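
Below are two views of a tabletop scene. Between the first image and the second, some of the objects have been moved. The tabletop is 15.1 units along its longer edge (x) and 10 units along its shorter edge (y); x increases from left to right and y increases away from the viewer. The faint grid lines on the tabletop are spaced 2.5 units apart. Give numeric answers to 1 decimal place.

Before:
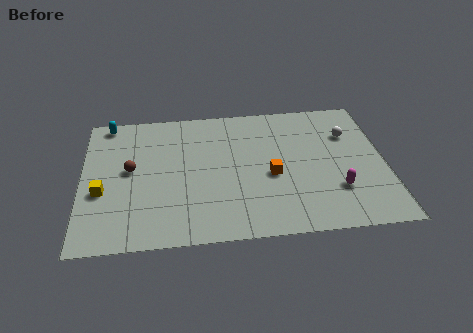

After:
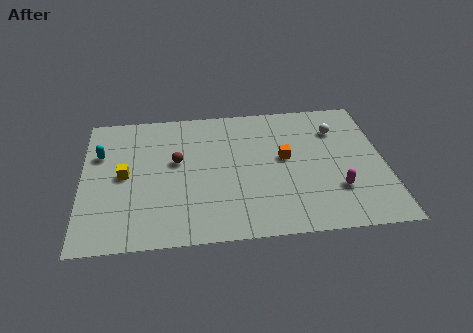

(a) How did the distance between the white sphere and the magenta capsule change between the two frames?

+0.3

Before: roughly 4.2 units apart; after: 4.5. That's 0.3 units further apart.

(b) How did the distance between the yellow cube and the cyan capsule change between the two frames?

-3.1

The distance was about 5.2 in the first image and 2.1 in the second, so they moved 3.1 units closer together.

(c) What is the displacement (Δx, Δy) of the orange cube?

(0.7, 1.2)

The orange cube started near (9.4, 4.3) and ended near (10.1, 5.5).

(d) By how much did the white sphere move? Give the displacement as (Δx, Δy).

(-0.6, 0.4)

From the two frames, the white sphere sits at roughly (13.4, 7.0) before and (12.8, 7.4) after.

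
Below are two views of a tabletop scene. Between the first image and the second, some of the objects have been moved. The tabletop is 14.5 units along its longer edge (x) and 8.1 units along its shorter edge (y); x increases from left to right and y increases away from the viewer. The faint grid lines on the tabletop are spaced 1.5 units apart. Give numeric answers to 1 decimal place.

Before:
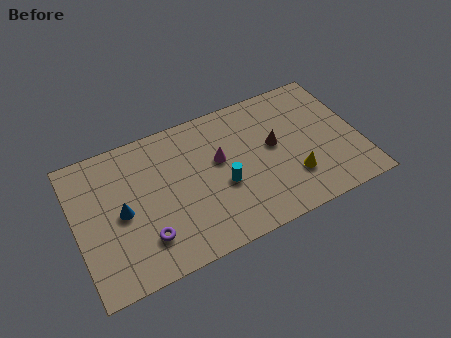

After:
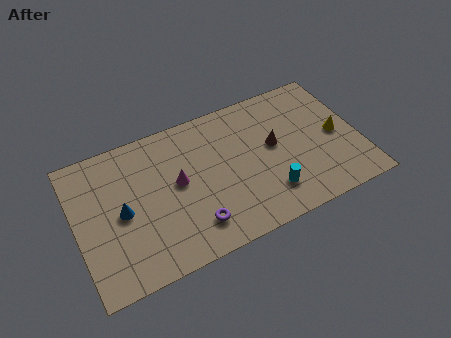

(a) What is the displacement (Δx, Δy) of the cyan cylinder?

(2.2, -1.4)

From the two frames, the cyan cylinder sits at roughly (7.4, 3.3) before and (9.6, 1.9) after.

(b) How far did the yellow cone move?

3.0

The yellow cone moved from about (10.9, 2.3) to (13.4, 3.9), a distance of √(2.5² + 1.6²) ≈ 3.0.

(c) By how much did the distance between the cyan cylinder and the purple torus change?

-0.4

They were about 4.3 units apart before and 3.9 after — 0.4 units closer together.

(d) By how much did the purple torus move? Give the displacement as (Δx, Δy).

(2.4, -0.3)

From the two frames, the purple torus sits at roughly (3.3, 2.0) before and (5.7, 1.7) after.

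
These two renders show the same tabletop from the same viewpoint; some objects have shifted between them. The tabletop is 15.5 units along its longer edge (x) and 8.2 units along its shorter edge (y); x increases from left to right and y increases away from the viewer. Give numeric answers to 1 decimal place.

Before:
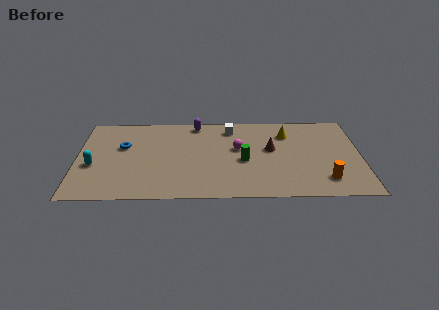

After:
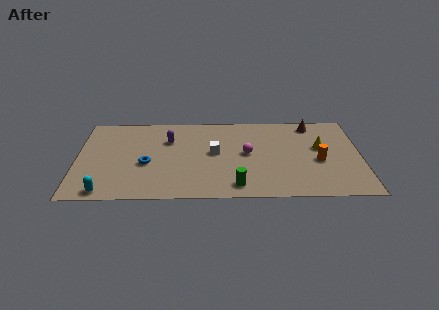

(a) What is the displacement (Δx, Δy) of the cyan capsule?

(0.7, -2.5)

From the two frames, the cyan capsule sits at roughly (0.9, 3.3) before and (1.6, 0.8) after.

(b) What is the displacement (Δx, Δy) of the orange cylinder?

(-0.3, 1.8)

The orange cylinder was at about (13.5, 1.7) and moved to about (13.2, 3.5).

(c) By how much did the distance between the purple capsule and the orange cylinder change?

-0.5

They were about 9.0 units apart before and 8.5 after — 0.5 units closer together.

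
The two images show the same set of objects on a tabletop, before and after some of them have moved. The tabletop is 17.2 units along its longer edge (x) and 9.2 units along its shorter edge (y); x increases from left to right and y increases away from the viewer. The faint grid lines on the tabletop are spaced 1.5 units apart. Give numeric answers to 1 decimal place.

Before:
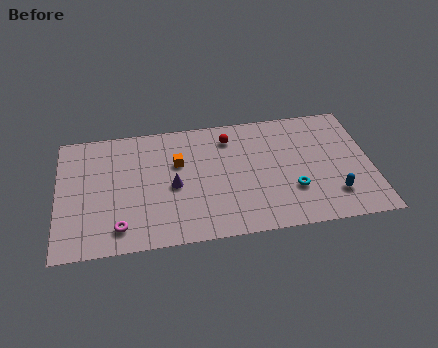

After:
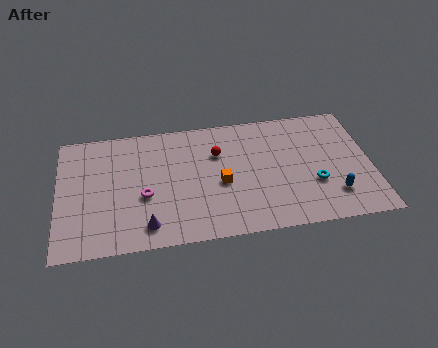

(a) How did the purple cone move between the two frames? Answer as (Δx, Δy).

(-1.5, -2.7)

The purple cone started near (6.3, 4.2) and ended near (4.8, 1.5).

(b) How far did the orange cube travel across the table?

3.0

The orange cube moved from about (6.6, 5.9) to (8.9, 4.0), a distance of √(2.3² + 1.9²) ≈ 3.0.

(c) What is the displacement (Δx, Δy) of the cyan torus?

(1.2, 0.3)

From the two frames, the cyan torus sits at roughly (12.8, 2.9) before and (14.0, 3.2) after.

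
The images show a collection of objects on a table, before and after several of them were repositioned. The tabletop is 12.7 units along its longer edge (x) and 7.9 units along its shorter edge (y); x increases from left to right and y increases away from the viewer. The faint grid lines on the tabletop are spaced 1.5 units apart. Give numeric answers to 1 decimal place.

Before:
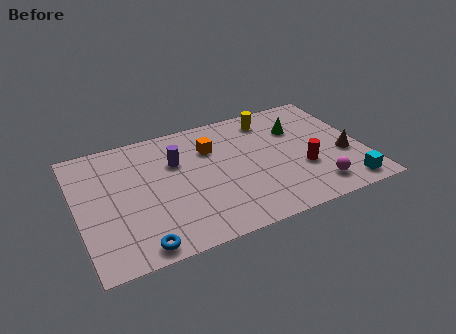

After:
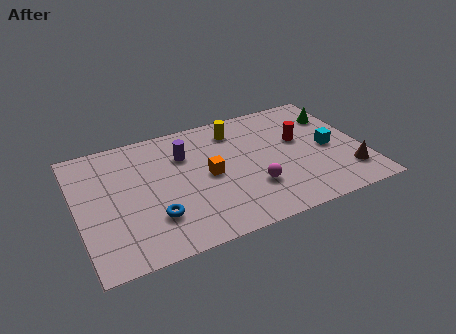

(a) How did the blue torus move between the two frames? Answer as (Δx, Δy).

(0.8, 1.4)

From the two frames, the blue torus sits at roughly (2.4, 0.8) before and (3.2, 2.2) after.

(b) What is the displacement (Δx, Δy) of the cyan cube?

(-0.4, 2.7)

The cyan cube started near (11.6, 1.0) and ended near (11.2, 3.7).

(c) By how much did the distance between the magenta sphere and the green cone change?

+1.3

The distance was about 4.1 in the first image and 5.4 in the second, so they moved 1.3 units further apart.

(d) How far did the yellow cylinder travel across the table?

1.6

From (8.9, 6.6) to (7.3, 6.4), the yellow cylinder covered √(1.6² + 0.2²) ≈ 1.6 units.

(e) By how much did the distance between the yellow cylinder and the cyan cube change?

-1.5

Before: roughly 6.2 units apart; after: 4.7. That's 1.5 units closer together.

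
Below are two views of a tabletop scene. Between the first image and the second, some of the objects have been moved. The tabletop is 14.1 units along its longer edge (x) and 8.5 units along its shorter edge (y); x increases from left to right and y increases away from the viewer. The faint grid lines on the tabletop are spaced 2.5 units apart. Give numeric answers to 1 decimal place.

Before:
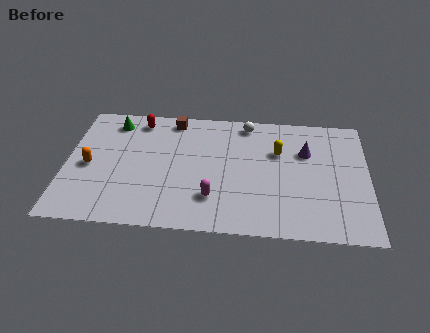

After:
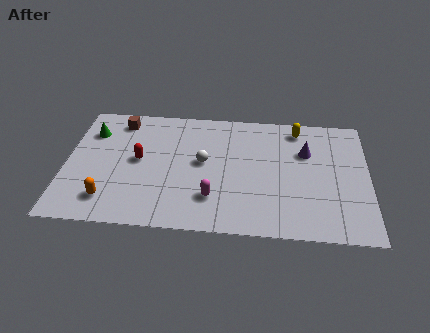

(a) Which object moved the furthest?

the white sphere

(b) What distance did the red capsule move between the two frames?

2.8

From (3.3, 7.3) to (3.4, 4.5), the red capsule covered √(0.1² + 2.8²) ≈ 2.8 units.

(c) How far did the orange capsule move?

2.4

From (1.1, 3.9) to (2.1, 1.7), the orange capsule covered √(1.0² + 2.2²) ≈ 2.4 units.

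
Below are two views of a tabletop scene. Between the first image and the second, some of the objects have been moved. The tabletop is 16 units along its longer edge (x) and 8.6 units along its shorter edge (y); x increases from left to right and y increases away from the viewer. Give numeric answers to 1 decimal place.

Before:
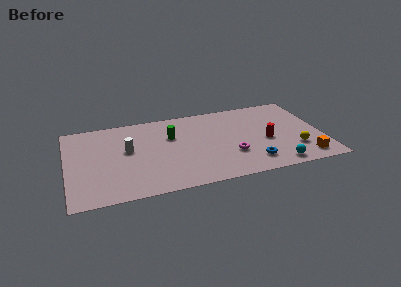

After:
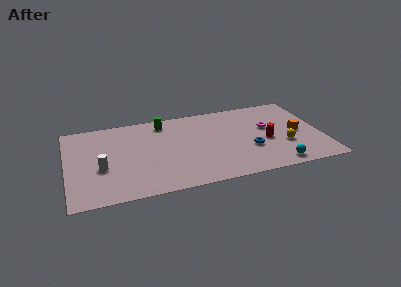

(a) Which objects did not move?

the red cylinder and the cyan sphere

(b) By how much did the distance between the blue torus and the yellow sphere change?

-0.7

The distance was about 2.9 in the first image and 2.2 in the second, so they moved 0.7 units closer together.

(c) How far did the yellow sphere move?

0.8

From (14.2, 2.4) to (13.6, 3.0), the yellow sphere covered √(0.6² + 0.6²) ≈ 0.8 units.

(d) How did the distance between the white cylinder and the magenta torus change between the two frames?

+4.0

Before: roughly 6.7 units apart; after: 10.7. That's 4.0 units further apart.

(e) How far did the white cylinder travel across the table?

2.3

From (3.8, 4.9) to (2.1, 3.4), the white cylinder covered √(1.7² + 1.5²) ≈ 2.3 units.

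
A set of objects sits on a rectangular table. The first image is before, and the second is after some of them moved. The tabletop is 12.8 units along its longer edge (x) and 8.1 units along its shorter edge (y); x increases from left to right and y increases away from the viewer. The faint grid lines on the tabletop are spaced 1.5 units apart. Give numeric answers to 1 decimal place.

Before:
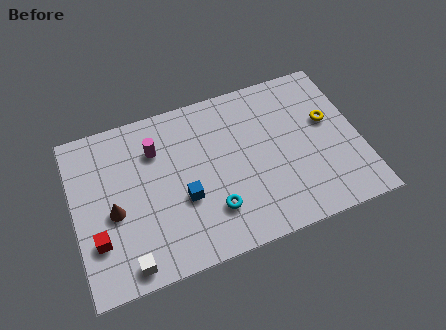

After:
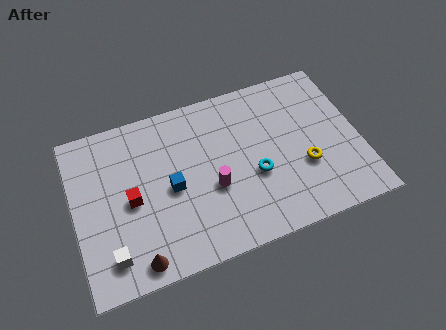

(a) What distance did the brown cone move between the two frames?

2.7

The brown cone was near (1.7, 3.5) before and (2.5, 0.9) after, so it travelled √(0.8² + 2.6²) ≈ 2.7 units.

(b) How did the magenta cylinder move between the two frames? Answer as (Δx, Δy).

(2.3, -2.7)

The magenta cylinder started near (3.8, 5.9) and ended near (6.1, 3.2).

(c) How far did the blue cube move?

0.9

The blue cube moved from about (4.8, 3.1) to (4.3, 3.8), a distance of √(0.5² + 0.7²) ≈ 0.9.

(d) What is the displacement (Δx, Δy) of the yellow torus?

(-1.3, -1.9)

The yellow torus started near (11.5, 4.8) and ended near (10.2, 2.9).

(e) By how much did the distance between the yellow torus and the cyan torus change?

-3.9

Before: roughly 6.1 units apart; after: 2.2. That's 3.9 units closer together.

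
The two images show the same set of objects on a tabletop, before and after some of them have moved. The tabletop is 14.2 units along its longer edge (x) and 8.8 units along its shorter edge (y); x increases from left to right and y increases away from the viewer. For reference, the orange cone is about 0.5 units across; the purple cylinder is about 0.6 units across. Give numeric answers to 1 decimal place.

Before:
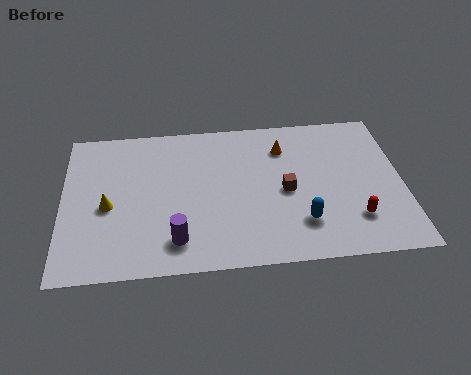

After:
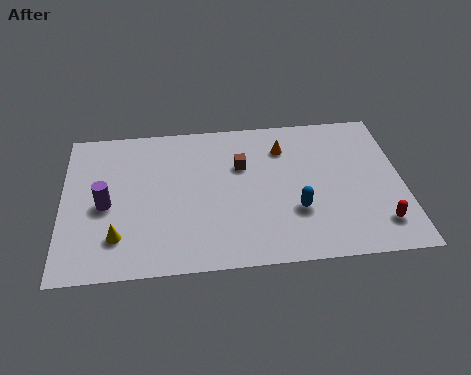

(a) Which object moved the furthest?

the purple cylinder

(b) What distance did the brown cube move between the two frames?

2.5

From (9.3, 4.1) to (7.5, 5.8), the brown cube covered √(1.8² + 1.7²) ≈ 2.5 units.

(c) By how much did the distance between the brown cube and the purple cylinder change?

+0.8

They were about 5.2 units apart before and 6.0 after — 0.8 units further apart.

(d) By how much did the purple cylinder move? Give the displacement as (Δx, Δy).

(-2.9, 2.3)

The purple cylinder was at about (4.7, 1.7) and moved to about (1.8, 4.0).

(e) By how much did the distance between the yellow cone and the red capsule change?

+0.5

The distance was about 10.3 in the first image and 10.8 in the second, so they moved 0.5 units further apart.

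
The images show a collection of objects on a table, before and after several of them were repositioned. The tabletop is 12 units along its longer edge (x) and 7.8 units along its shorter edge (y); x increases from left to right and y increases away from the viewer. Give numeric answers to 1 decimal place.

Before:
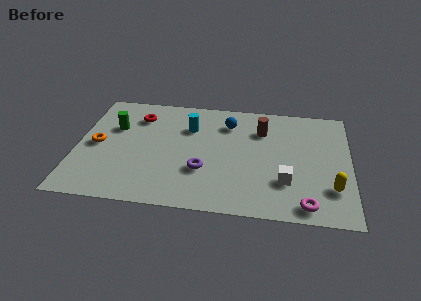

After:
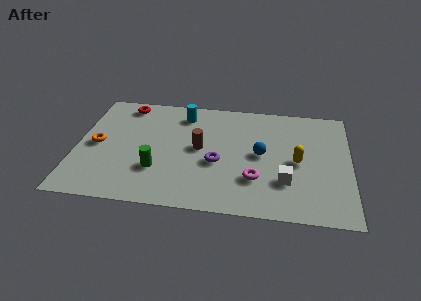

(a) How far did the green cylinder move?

3.4

From (1.6, 5.1) to (3.6, 2.4), the green cylinder covered √(2.0² + 2.7²) ≈ 3.4 units.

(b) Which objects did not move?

the white cube and the orange torus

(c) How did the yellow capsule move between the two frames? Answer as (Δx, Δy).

(-1.5, 1.6)

The yellow capsule was at about (11.2, 2.1) and moved to about (9.7, 3.7).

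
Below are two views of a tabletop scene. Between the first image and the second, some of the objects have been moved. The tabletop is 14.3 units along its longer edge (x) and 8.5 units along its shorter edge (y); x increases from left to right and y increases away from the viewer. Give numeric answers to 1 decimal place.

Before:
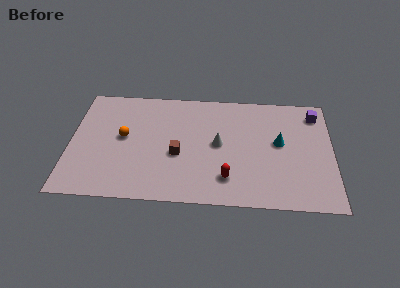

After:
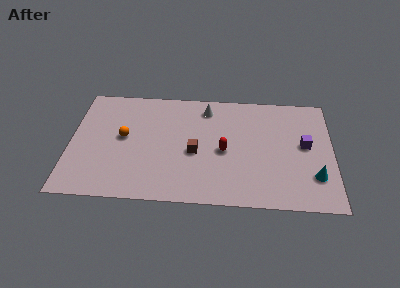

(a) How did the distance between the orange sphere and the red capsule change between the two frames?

-0.8

They were about 6.3 units apart before and 5.5 after — 0.8 units closer together.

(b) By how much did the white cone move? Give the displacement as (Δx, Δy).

(-0.7, 2.7)

The white cone was at about (8.1, 4.4) and moved to about (7.4, 7.1).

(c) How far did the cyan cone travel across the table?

3.1

The cyan cone was near (11.4, 4.7) before and (13.3, 2.3) after, so it travelled √(1.9² + 2.4²) ≈ 3.1 units.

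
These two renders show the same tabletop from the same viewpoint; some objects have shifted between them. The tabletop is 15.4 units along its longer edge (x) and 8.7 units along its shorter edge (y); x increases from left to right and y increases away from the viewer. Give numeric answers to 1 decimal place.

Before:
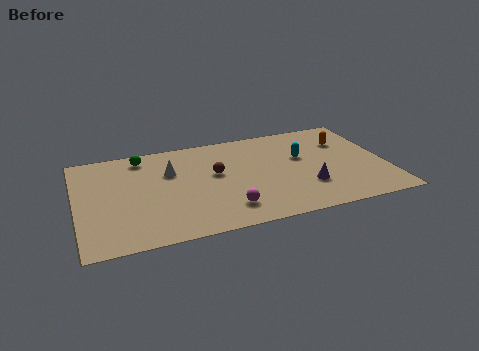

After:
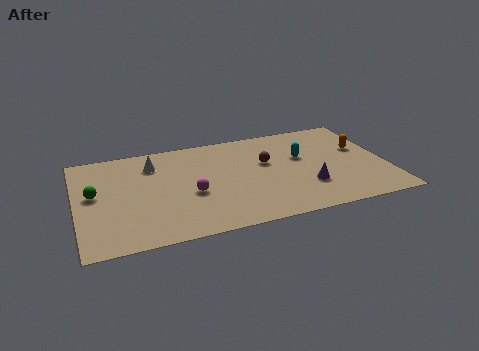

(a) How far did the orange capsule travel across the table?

1.1

From (13.6, 6.2) to (14.3, 5.3), the orange capsule covered √(0.7² + 0.9²) ≈ 1.1 units.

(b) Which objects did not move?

the purple cone and the cyan capsule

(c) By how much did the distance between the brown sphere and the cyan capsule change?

-2.6

They were about 4.4 units apart before and 1.8 after — 2.6 units closer together.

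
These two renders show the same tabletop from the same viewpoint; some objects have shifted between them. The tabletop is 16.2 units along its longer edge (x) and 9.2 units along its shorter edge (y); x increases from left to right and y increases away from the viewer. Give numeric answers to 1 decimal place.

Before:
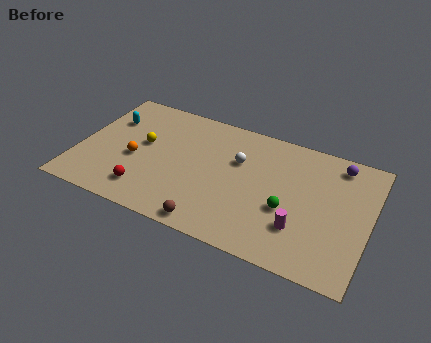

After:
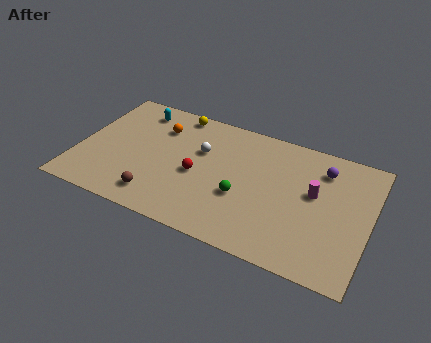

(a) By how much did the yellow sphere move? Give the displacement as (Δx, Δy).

(1.5, 3.1)

The yellow sphere was at about (3.5, 5.2) and moved to about (5.0, 8.3).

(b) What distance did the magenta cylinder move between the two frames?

2.7

From (12.6, 2.6) to (13.1, 5.3), the magenta cylinder covered √(0.5² + 2.7²) ≈ 2.7 units.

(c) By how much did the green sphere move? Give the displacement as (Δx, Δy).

(-2.5, -0.1)

From the two frames, the green sphere sits at roughly (11.8, 3.6) before and (9.3, 3.5) after.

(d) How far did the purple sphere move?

1.1

From (14.2, 7.9) to (13.4, 7.2), the purple sphere covered √(0.8² + 0.7²) ≈ 1.1 units.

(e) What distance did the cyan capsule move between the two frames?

1.9

From (1.4, 6.4) to (2.8, 7.7), the cyan capsule covered √(1.4² + 1.3²) ≈ 1.9 units.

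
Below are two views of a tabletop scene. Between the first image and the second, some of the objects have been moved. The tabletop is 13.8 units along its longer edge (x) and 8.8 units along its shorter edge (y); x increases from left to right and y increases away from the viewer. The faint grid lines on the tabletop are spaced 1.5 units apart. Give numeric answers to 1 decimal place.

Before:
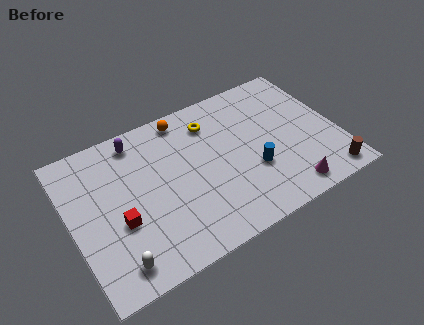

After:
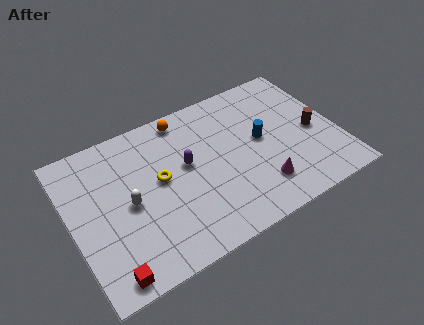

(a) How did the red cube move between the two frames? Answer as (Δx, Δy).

(-0.9, -2.5)

The red cube started near (2.3, 3.4) and ended near (1.4, 0.9).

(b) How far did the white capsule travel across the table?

3.1

The white capsule was near (1.8, 1.3) before and (2.9, 4.2) after, so it travelled √(1.1² + 2.9²) ≈ 3.1 units.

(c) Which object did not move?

the orange sphere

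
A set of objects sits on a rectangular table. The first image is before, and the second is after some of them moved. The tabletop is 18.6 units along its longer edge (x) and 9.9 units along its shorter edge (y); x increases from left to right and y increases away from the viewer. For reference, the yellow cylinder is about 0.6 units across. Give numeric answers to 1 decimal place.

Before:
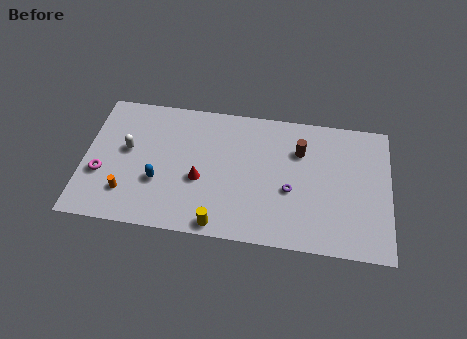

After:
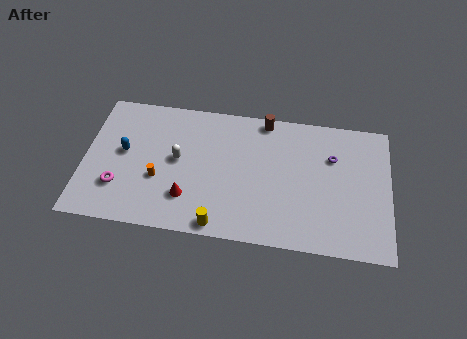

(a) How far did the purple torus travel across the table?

3.8

The purple torus moved from about (12.6, 4.0) to (15.1, 6.8), a distance of √(2.5² + 2.8²) ≈ 3.8.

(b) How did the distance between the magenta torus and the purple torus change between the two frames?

+2.0

Before: roughly 11.5 units apart; after: 13.5. That's 2.0 units further apart.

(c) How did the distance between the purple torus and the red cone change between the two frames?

+4.2

They were about 5.5 units apart before and 9.7 after — 4.2 units further apart.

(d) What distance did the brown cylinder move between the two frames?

3.0

From (13.1, 7.0) to (10.9, 9.0), the brown cylinder covered √(2.2² + 2.0²) ≈ 3.0 units.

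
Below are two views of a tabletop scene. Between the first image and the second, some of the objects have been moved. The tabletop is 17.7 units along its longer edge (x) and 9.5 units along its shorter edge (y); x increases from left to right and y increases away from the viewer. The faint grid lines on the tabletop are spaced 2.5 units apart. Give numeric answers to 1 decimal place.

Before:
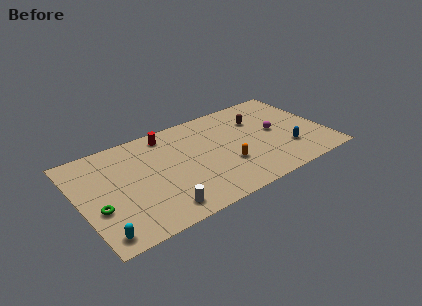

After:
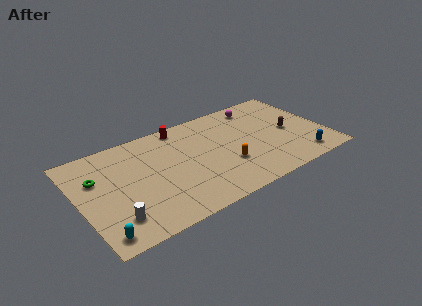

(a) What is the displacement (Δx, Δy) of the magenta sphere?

(-0.7, 3.2)

The magenta sphere started near (14.2, 4.9) and ended near (13.5, 8.1).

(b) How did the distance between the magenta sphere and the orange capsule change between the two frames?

+1.6

They were about 4.3 units apart before and 5.9 after — 1.6 units further apart.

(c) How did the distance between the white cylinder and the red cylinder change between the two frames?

+1.6

The distance was about 7.0 in the first image and 8.6 in the second, so they moved 1.6 units further apart.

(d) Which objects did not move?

the orange capsule and the cyan capsule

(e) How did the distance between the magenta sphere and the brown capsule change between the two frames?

+1.9

They were about 2.1 units apart before and 4.0 after — 1.9 units further apart.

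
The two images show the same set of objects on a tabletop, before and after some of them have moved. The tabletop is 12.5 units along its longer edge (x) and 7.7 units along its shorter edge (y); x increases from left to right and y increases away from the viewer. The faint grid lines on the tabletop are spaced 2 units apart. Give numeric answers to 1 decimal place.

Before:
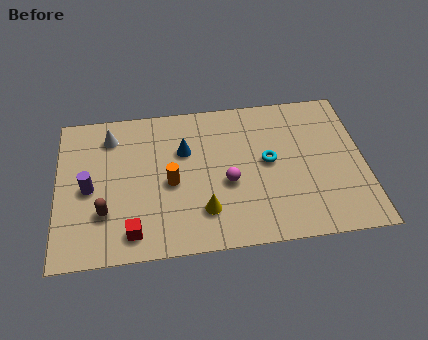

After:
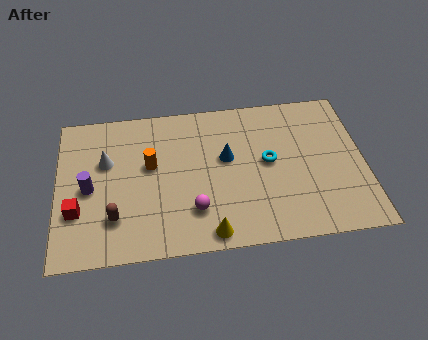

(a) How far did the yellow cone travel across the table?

1.1

The yellow cone moved from about (5.9, 1.9) to (6.1, 0.8), a distance of √(0.2² + 1.1²) ≈ 1.1.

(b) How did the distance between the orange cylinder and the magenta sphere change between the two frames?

+0.7

The distance was about 2.3 in the first image and 3.0 in the second, so they moved 0.7 units further apart.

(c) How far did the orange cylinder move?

1.3

The orange cylinder was near (4.6, 3.5) before and (3.8, 4.5) after, so it travelled √(0.8² + 1.0²) ≈ 1.3 units.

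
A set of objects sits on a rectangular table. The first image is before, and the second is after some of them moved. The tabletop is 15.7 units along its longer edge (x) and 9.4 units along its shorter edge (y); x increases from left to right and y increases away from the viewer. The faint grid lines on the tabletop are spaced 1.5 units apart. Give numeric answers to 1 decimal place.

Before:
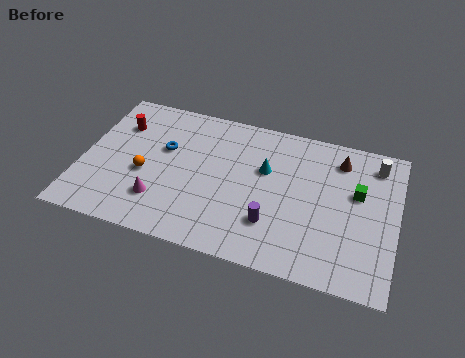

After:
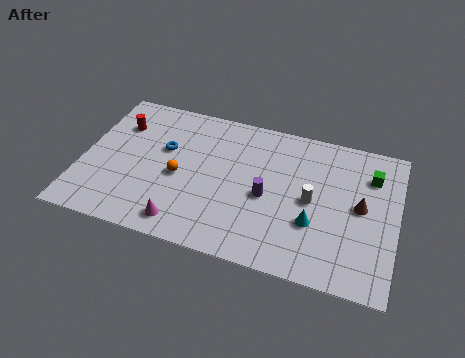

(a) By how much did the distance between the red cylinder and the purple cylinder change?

-1.0

The distance was about 9.1 in the first image and 8.1 in the second, so they moved 1.0 units closer together.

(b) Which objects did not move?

the red cylinder and the blue torus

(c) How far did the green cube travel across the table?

1.4

The green cube moved from about (13.7, 5.7) to (14.3, 7.0), a distance of √(0.6² + 1.3²) ≈ 1.4.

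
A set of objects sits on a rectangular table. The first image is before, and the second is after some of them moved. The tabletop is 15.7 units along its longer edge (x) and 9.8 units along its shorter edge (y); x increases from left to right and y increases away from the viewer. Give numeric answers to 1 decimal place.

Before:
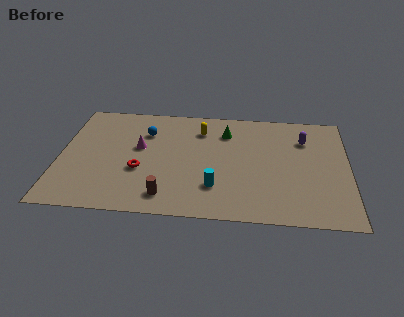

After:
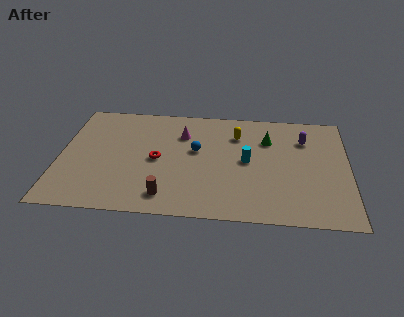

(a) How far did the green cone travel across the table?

2.4

From (9.0, 7.5) to (11.3, 7.0), the green cone covered √(2.3² + 0.5²) ≈ 2.4 units.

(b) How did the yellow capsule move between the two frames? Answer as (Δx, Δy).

(2.0, -0.3)

The yellow capsule was at about (7.6, 7.6) and moved to about (9.6, 7.3).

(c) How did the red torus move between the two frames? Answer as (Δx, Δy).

(0.9, 1.0)

From the two frames, the red torus sits at roughly (4.4, 3.7) before and (5.3, 4.7) after.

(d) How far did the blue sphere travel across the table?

3.1

The blue sphere moved from about (4.6, 7.1) to (7.4, 5.7), a distance of √(2.8² + 1.4²) ≈ 3.1.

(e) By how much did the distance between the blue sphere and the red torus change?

-1.1

The distance was about 3.4 in the first image and 2.3 in the second, so they moved 1.1 units closer together.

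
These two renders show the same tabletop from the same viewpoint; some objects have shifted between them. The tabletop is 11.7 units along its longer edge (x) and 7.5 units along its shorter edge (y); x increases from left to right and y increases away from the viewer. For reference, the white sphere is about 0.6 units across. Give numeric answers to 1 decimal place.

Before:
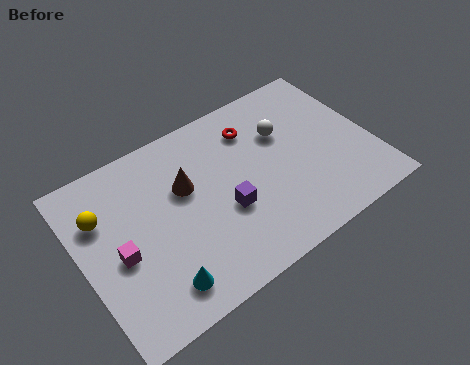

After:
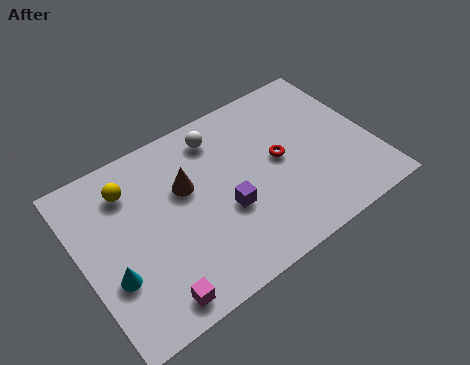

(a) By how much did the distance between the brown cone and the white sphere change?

-1.9

Before: roughly 4.1 units apart; after: 2.2. That's 1.9 units closer together.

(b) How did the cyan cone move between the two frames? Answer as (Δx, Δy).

(-1.6, 1.3)

The cyan cone was at about (2.6, 1.3) and moved to about (1.0, 2.6).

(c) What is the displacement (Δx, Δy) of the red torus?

(0.7, -1.9)

The red torus was at about (7.3, 5.8) and moved to about (8.0, 3.9).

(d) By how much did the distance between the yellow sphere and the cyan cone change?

-0.8

Before: roughly 4.2 units apart; after: 3.4. That's 0.8 units closer together.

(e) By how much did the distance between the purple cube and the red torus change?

-0.8

Before: roughly 3.4 units apart; after: 2.6. That's 0.8 units closer together.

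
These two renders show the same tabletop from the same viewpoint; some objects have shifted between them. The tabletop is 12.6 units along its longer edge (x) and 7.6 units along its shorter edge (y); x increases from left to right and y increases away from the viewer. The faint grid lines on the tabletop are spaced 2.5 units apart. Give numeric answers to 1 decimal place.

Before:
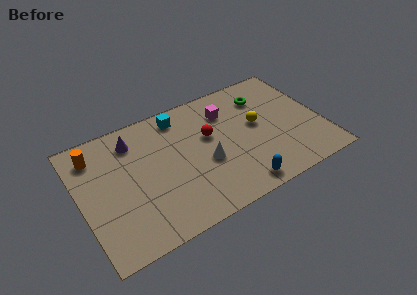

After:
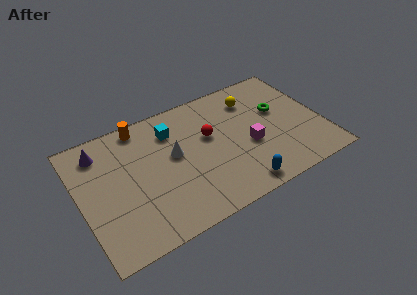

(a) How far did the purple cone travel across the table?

1.7

The purple cone was near (3.0, 6.1) before and (1.3, 6.2) after, so it travelled √(1.7² + 0.1²) ≈ 1.7 units.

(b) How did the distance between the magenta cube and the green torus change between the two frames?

+0.3

The distance was about 2.0 in the first image and 2.3 in the second, so they moved 0.3 units further apart.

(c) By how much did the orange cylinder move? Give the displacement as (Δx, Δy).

(2.5, 0.7)

The orange cylinder started near (1.0, 6.1) and ended near (3.5, 6.8).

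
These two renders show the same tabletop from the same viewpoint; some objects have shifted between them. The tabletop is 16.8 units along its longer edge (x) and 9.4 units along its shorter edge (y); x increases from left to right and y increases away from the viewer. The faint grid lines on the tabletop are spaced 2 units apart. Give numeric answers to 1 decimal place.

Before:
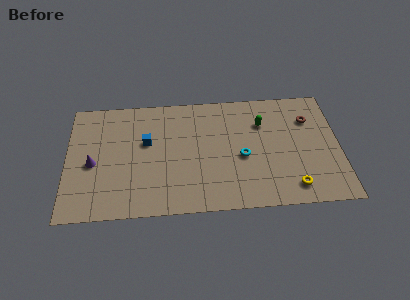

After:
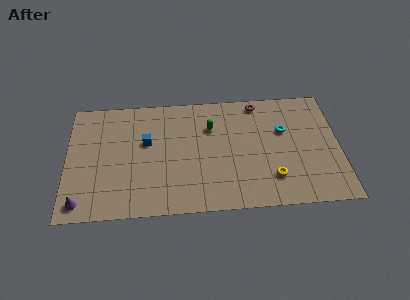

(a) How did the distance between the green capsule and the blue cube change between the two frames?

-3.2

Before: roughly 7.3 units apart; after: 4.1. That's 3.2 units closer together.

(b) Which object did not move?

the blue cube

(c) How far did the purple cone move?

3.1

The purple cone moved from about (1.6, 4.2) to (0.9, 1.2), a distance of √(0.7² + 3.0²) ≈ 3.1.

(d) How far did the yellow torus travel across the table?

1.4

From (13.8, 1.5) to (12.6, 2.3), the yellow torus covered √(1.2² + 0.8²) ≈ 1.4 units.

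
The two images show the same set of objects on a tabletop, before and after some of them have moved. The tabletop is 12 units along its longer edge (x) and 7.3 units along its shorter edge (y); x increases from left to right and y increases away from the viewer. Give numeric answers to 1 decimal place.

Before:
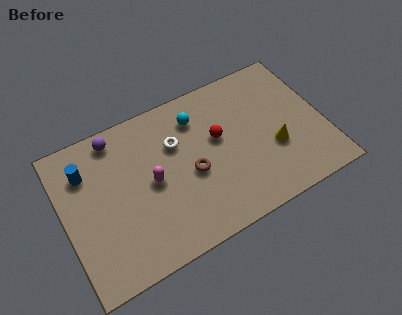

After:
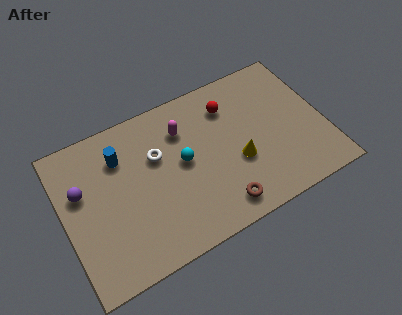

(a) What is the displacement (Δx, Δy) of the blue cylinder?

(1.6, 0.0)

The blue cylinder started near (1.2, 5.4) and ended near (2.8, 5.4).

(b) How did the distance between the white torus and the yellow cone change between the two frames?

-0.8

Before: roughly 4.8 units apart; after: 4.0. That's 0.8 units closer together.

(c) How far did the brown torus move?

2.3

The brown torus moved from about (5.8, 3.2) to (6.8, 1.1), a distance of √(1.0² + 2.1²) ≈ 2.3.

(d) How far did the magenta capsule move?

2.5

The magenta capsule was near (4.0, 3.6) before and (5.7, 5.4) after, so it travelled √(1.7² + 1.8²) ≈ 2.5 units.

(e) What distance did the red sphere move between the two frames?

1.5

The red sphere moved from about (7.2, 4.3) to (7.9, 5.6), a distance of √(0.7² + 1.3²) ≈ 1.5.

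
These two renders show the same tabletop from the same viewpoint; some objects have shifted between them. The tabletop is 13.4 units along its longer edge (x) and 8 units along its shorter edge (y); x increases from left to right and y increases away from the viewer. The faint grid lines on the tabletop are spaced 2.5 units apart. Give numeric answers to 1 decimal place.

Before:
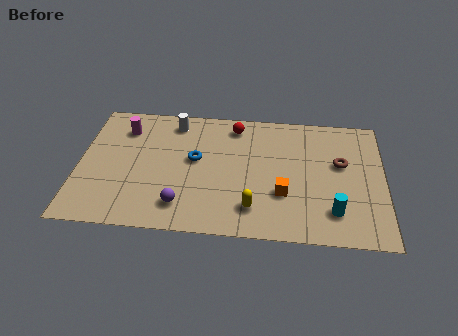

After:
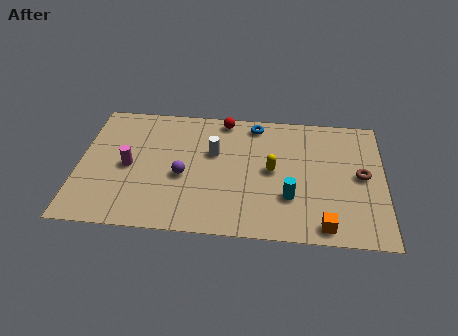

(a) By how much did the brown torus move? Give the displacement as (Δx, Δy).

(0.9, -0.7)

From the two frames, the brown torus sits at roughly (11.5, 4.8) before and (12.4, 4.1) after.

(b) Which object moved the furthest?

the blue torus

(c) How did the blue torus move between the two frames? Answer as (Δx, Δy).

(2.6, 2.5)

From the two frames, the blue torus sits at roughly (5.1, 4.5) before and (7.7, 7.0) after.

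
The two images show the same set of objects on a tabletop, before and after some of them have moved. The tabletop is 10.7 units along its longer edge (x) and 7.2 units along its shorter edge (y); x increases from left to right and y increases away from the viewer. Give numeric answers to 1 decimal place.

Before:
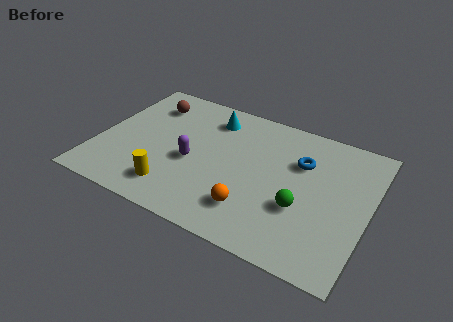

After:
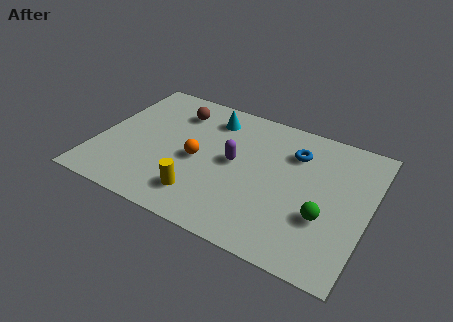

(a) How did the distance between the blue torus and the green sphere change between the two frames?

+0.9

The distance was about 2.3 in the first image and 3.2 in the second, so they moved 0.9 units further apart.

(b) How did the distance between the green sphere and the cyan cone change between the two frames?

+0.8

The distance was about 5.1 in the first image and 5.9 in the second, so they moved 0.8 units further apart.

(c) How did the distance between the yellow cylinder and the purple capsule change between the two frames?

+0.7

The distance was about 1.8 in the first image and 2.5 in the second, so they moved 0.7 units further apart.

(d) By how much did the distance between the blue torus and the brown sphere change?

-1.4

Before: roughly 6.2 units apart; after: 4.8. That's 1.4 units closer together.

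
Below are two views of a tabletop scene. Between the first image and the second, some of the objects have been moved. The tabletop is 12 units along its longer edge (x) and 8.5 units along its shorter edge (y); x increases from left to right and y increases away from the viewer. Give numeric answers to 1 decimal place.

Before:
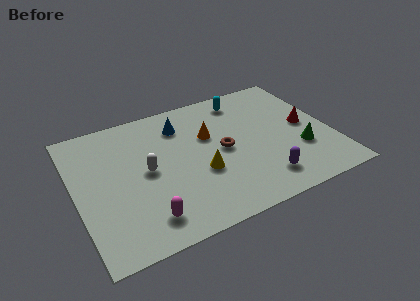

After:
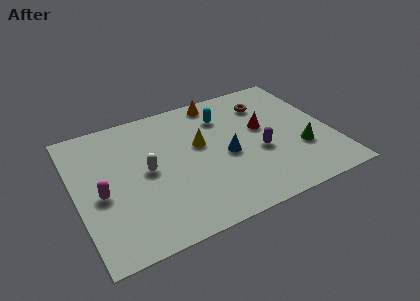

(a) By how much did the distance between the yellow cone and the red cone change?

-2.3

The distance was about 5.3 in the first image and 3.0 in the second, so they moved 2.3 units closer together.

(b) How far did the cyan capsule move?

1.4

The cyan capsule moved from about (8.3, 7.2) to (7.2, 6.4), a distance of √(1.1² + 0.8²) ≈ 1.4.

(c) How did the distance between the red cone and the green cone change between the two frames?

+1.0

Before: roughly 1.6 units apart; after: 2.6. That's 1.0 units further apart.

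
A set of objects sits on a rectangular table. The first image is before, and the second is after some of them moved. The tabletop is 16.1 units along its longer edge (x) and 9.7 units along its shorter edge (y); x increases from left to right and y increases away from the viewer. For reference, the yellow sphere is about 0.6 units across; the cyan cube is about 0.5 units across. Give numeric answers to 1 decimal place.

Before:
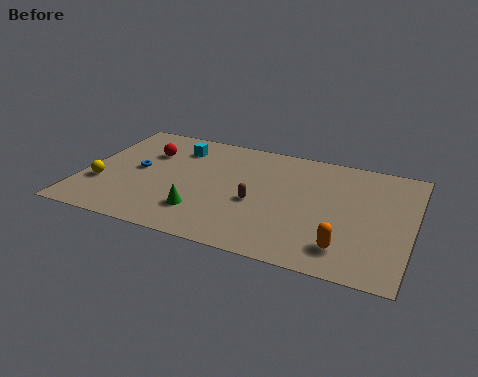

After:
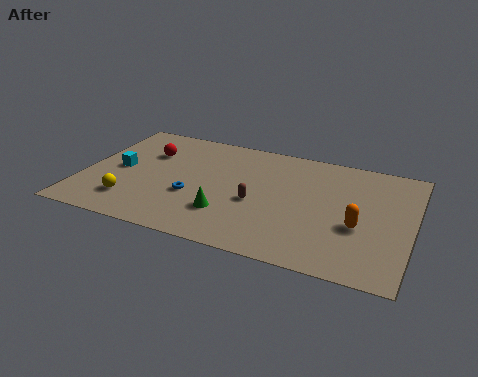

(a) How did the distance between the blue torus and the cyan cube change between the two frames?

+0.9

They were about 3.1 units apart before and 4.0 after — 0.9 units further apart.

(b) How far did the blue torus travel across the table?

3.2

The blue torus moved from about (2.6, 5.0) to (5.5, 3.6), a distance of √(2.9² + 1.4²) ≈ 3.2.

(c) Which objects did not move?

the red sphere and the brown capsule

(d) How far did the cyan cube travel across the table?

3.8

The cyan cube was near (4.3, 7.6) before and (1.7, 4.8) after, so it travelled √(2.6² + 2.8²) ≈ 3.8 units.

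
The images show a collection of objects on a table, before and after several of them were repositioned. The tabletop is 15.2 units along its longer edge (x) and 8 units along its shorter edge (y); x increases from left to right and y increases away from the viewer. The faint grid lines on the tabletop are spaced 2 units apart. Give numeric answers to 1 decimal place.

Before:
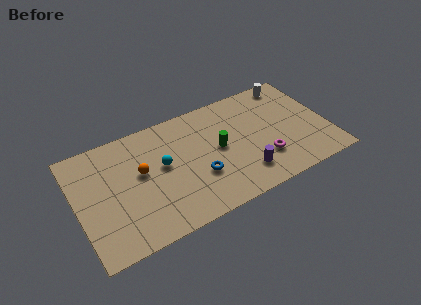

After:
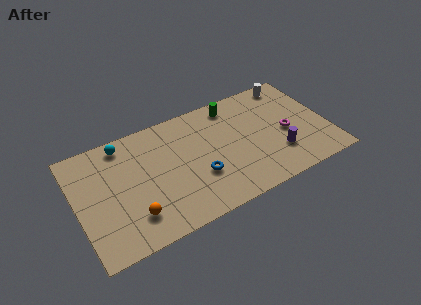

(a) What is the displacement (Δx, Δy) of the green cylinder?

(1.2, 2.7)

The green cylinder started near (8.6, 4.2) and ended near (9.8, 6.9).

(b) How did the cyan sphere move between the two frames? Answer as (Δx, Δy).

(-2.1, 2.5)

The cyan sphere was at about (5.2, 4.5) and moved to about (3.1, 7.0).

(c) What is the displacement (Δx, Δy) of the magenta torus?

(1.6, 1.3)

From the two frames, the magenta torus sits at roughly (11.1, 2.3) before and (12.7, 3.6) after.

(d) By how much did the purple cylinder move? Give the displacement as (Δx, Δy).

(2.2, 0.5)

The purple cylinder started near (9.8, 1.8) and ended near (12.0, 2.3).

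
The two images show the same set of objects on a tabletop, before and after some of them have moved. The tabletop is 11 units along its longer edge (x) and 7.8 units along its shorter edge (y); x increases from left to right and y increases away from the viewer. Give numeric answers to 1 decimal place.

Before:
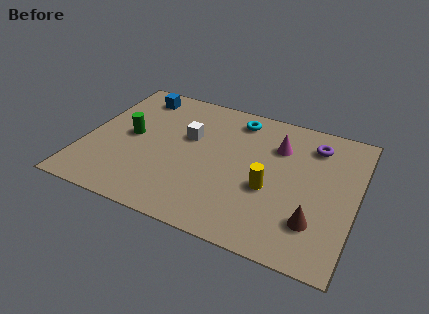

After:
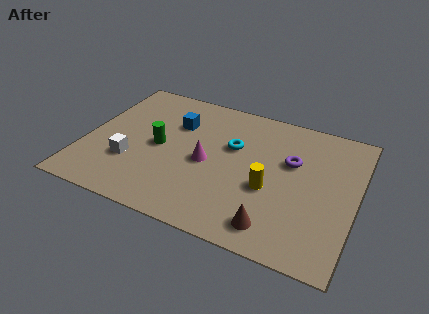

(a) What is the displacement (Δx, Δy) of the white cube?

(-2.1, -2.3)

From the two frames, the white cube sits at roughly (4.1, 4.8) before and (2.0, 2.5) after.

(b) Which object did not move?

the yellow cylinder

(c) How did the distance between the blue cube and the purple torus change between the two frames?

-2.6

The distance was about 7.4 in the first image and 4.8 in the second, so they moved 2.6 units closer together.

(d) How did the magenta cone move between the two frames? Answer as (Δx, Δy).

(-2.7, -2.0)

The magenta cone was at about (7.7, 5.6) and moved to about (5.0, 3.6).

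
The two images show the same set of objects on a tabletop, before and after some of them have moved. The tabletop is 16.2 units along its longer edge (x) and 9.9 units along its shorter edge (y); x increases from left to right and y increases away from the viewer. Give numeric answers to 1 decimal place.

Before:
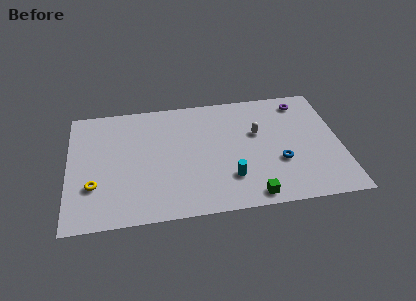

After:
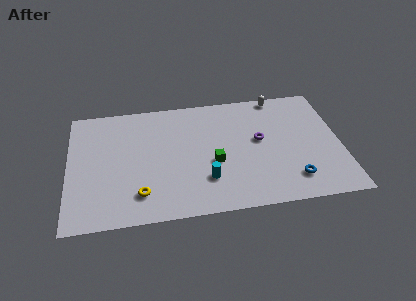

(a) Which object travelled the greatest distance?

the purple torus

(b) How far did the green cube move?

3.7

The green cube moved from about (10.7, 1.0) to (8.6, 4.0), a distance of √(2.1² + 3.0²) ≈ 3.7.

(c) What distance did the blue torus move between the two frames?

1.7

The blue torus was near (12.5, 3.5) before and (13.2, 2.0) after, so it travelled √(0.7² + 1.5²) ≈ 1.7 units.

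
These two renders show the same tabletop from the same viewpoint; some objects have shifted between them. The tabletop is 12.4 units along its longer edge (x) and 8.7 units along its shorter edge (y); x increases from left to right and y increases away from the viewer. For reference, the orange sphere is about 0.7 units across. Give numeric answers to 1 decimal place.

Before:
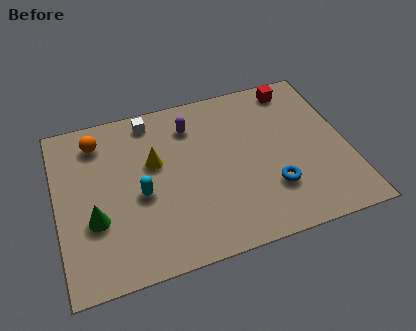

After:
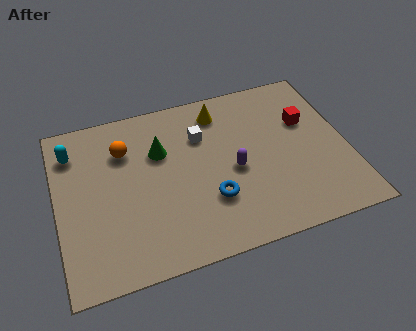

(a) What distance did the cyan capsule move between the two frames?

4.0

The cyan capsule moved from about (3.5, 3.8) to (0.8, 6.8), a distance of √(2.7² + 3.0²) ≈ 4.0.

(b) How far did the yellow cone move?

3.6

From (4.2, 5.3) to (7.2, 7.2), the yellow cone covered √(3.0² + 1.9²) ≈ 3.6 units.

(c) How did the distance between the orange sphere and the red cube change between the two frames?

-0.8

The distance was about 8.6 in the first image and 7.8 in the second, so they moved 0.8 units closer together.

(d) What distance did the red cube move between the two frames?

2.0

The red cube was near (10.5, 7.6) before and (10.8, 5.6) after, so it travelled √(0.3² + 2.0²) ≈ 2.0 units.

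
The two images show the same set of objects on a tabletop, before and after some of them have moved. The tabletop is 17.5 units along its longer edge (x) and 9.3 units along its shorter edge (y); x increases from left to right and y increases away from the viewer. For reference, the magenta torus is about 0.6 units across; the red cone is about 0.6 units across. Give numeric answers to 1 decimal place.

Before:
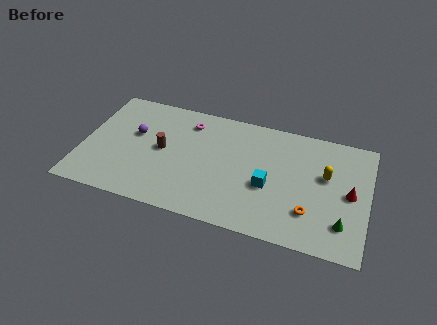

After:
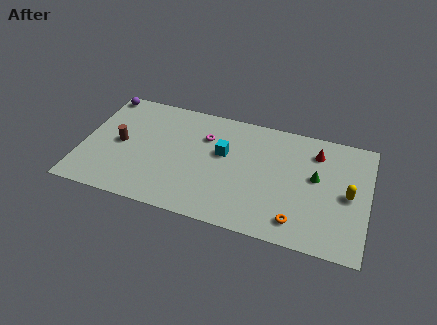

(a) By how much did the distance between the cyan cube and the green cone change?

+0.8

They were about 4.9 units apart before and 5.7 after — 0.8 units further apart.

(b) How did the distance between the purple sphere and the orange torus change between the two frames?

+2.9

The distance was about 11.4 in the first image and 14.3 in the second, so they moved 2.9 units further apart.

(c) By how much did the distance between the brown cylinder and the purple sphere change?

+2.1

Before: roughly 2.0 units apart; after: 4.1. That's 2.1 units further apart.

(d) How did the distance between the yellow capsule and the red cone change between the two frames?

+1.7

Before: roughly 1.8 units apart; after: 3.5. That's 1.7 units further apart.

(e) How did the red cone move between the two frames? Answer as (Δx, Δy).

(-2.2, 2.7)

The red cone started near (16.4, 4.6) and ended near (14.2, 7.3).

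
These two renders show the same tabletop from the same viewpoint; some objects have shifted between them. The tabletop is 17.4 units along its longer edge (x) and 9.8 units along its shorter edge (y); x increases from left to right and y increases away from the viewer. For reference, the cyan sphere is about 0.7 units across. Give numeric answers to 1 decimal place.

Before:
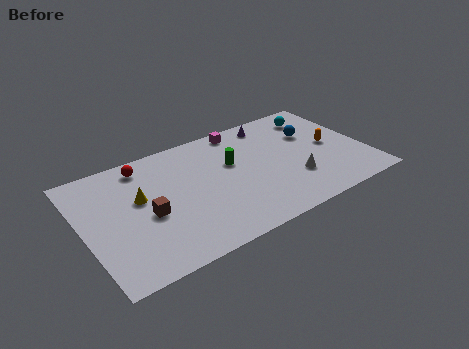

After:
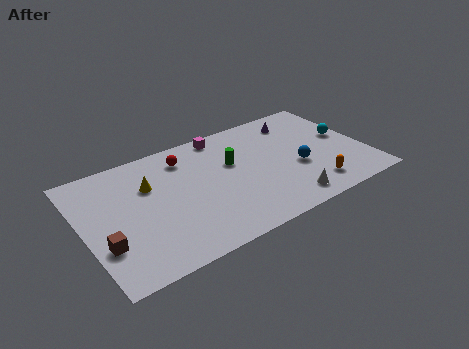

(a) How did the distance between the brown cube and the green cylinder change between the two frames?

+3.0

They were about 5.8 units apart before and 8.8 after — 3.0 units further apart.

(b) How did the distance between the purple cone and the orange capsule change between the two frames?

+1.4

The distance was about 4.8 in the first image and 6.2 in the second, so they moved 1.4 units further apart.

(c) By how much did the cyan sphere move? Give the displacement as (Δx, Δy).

(1.3, -2.6)

From the two frames, the cyan sphere sits at roughly (15.1, 8.0) before and (16.4, 5.4) after.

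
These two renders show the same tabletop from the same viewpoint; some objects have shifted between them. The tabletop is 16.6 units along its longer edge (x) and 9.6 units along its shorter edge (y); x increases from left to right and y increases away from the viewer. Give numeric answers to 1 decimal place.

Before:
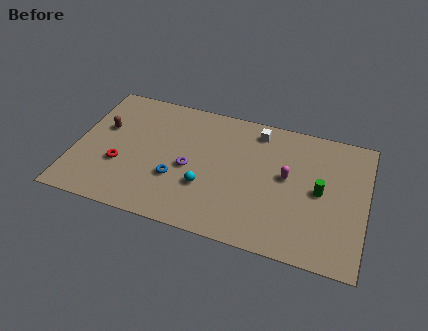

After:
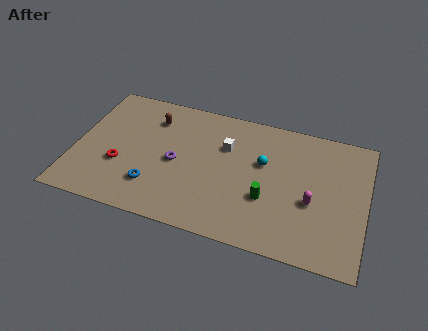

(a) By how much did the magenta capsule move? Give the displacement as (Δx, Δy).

(1.5, -1.4)

The magenta capsule started near (12.1, 5.3) and ended near (13.6, 3.9).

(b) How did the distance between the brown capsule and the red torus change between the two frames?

+1.5

The distance was about 2.8 in the first image and 4.3 in the second, so they moved 1.5 units further apart.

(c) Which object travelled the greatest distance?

the cyan sphere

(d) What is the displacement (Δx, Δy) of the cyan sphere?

(3.1, 2.7)

The cyan sphere was at about (7.6, 3.2) and moved to about (10.7, 5.9).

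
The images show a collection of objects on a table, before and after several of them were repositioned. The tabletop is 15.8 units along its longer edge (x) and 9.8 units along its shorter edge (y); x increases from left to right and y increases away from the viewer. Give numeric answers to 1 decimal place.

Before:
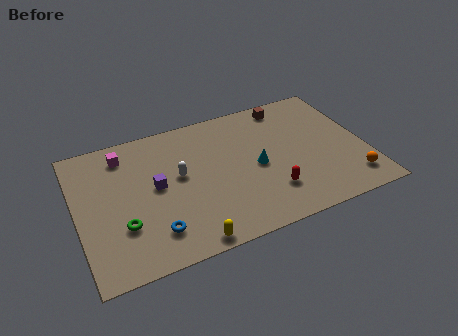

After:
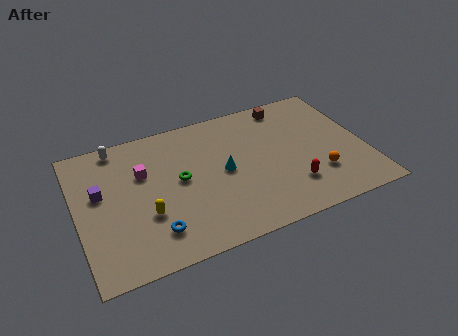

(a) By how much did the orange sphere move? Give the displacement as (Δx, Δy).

(-1.7, 1.0)

The orange sphere was at about (14.7, 1.8) and moved to about (13.0, 2.8).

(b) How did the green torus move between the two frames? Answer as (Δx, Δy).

(3.3, 2.1)

The green torus started near (2.3, 3.1) and ended near (5.6, 5.2).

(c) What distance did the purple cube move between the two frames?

3.1

From (4.3, 5.2) to (1.3, 5.8), the purple cube covered √(3.0² + 0.6²) ≈ 3.1 units.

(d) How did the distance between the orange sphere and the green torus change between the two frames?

-4.7

The distance was about 12.5 in the first image and 7.8 in the second, so they moved 4.7 units closer together.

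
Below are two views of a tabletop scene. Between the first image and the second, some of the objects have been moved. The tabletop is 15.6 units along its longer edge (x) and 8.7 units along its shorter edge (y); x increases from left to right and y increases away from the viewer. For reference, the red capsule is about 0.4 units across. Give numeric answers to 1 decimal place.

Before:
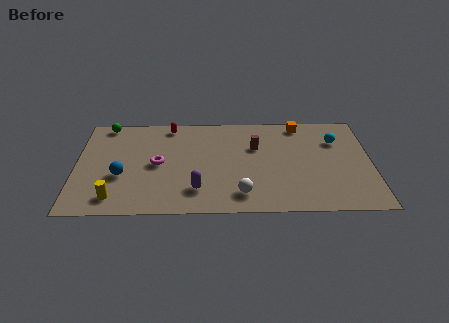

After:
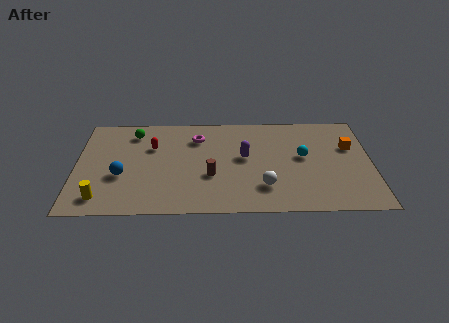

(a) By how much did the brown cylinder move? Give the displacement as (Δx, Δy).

(-2.4, -2.5)

From the two frames, the brown cylinder sits at roughly (9.5, 5.7) before and (7.1, 3.2) after.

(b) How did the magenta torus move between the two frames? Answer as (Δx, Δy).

(2.1, 2.3)

The magenta torus was at about (4.3, 4.3) and moved to about (6.4, 6.6).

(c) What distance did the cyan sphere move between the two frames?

2.3

The cyan sphere was near (13.8, 6.2) before and (12.0, 4.8) after, so it travelled √(1.8² + 1.4²) ≈ 2.3 units.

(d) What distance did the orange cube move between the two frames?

3.3

The orange cube moved from about (11.9, 7.7) to (14.5, 5.6), a distance of √(2.6² + 2.1²) ≈ 3.3.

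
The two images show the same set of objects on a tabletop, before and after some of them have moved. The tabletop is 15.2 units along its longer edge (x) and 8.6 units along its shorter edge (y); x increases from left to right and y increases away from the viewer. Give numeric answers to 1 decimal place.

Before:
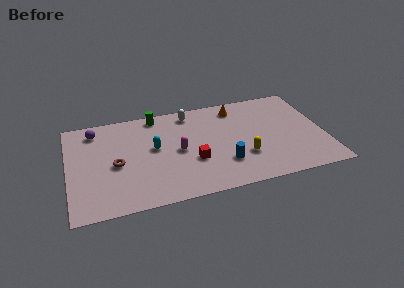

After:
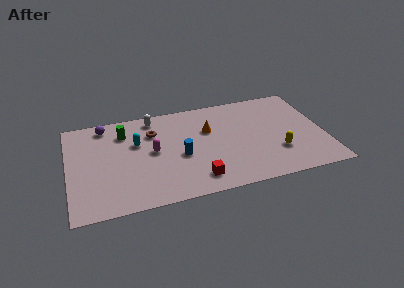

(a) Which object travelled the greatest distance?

the brown torus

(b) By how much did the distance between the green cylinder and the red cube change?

+1.5

Before: roughly 5.0 units apart; after: 6.5. That's 1.5 units further apart.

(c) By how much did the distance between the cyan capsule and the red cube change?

+2.4

The distance was about 2.8 in the first image and 5.2 in the second, so they moved 2.4 units further apart.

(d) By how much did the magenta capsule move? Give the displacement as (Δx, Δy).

(-1.5, 0.3)

The magenta capsule started near (6.5, 4.2) and ended near (5.0, 4.5).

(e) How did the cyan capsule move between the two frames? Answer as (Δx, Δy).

(-1.0, 0.7)

The cyan capsule was at about (5.1, 4.8) and moved to about (4.1, 5.5).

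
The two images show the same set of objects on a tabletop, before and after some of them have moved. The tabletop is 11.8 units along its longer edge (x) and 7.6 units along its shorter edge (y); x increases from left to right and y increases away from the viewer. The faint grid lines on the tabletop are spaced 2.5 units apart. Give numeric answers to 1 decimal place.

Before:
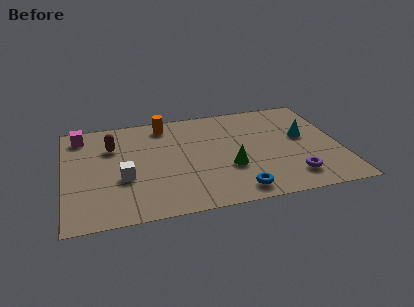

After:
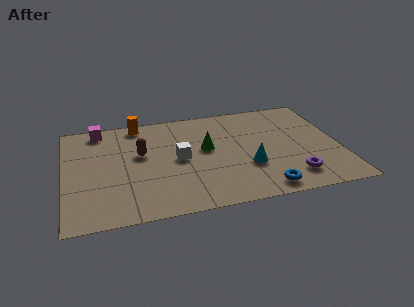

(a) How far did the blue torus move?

1.1

The blue torus was near (7.2, 1.0) before and (8.3, 0.9) after, so it travelled √(1.1² + 0.1²) ≈ 1.1 units.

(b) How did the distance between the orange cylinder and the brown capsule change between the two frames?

-0.3

They were about 2.6 units apart before and 2.3 after — 0.3 units closer together.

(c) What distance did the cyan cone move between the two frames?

3.0

The cyan cone moved from about (10.3, 4.3) to (7.8, 2.6), a distance of √(2.5² + 1.7²) ≈ 3.0.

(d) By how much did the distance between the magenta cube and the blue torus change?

+0.5

The distance was about 8.4 in the first image and 8.9 in the second, so they moved 0.5 units further apart.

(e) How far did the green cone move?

1.8

From (7.0, 2.7) to (6.1, 4.3), the green cone covered √(0.9² + 1.6²) ≈ 1.8 units.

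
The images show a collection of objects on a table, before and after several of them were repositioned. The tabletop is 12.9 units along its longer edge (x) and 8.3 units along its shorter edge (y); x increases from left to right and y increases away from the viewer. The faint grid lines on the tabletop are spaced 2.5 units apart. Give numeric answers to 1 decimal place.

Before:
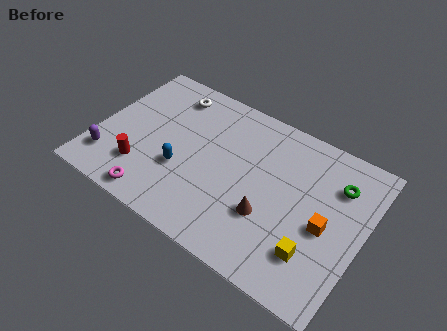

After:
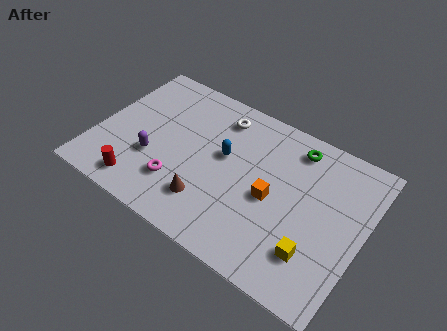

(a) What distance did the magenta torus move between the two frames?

1.6

The magenta torus was near (3.4, 0.9) before and (4.3, 2.2) after, so it travelled √(0.9² + 1.3²) ≈ 1.6 units.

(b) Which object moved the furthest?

the brown cone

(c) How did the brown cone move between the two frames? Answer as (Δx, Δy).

(-2.8, -0.8)

The brown cone was at about (8.6, 2.8) and moved to about (5.8, 2.0).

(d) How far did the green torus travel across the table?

2.4

From (11.4, 6.1) to (9.2, 7.0), the green torus covered √(2.2² + 0.9²) ≈ 2.4 units.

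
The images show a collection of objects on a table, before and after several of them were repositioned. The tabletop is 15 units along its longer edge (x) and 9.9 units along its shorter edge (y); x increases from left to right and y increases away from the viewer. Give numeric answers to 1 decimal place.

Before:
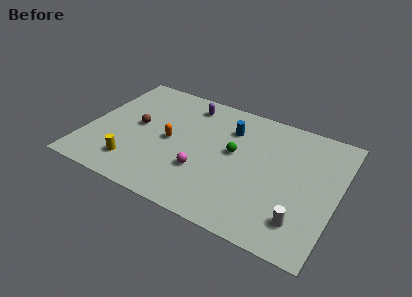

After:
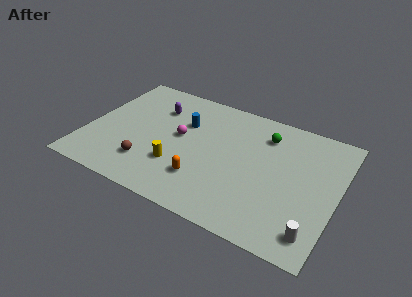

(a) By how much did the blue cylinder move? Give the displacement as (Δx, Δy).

(-2.7, -0.7)

The blue cylinder was at about (8.3, 7.3) and moved to about (5.6, 6.6).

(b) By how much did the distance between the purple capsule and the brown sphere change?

+0.7

The distance was about 4.1 in the first image and 4.8 in the second, so they moved 0.7 units further apart.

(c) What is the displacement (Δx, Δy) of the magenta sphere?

(-1.7, 2.2)

The magenta sphere started near (7.2, 3.2) and ended near (5.5, 5.4).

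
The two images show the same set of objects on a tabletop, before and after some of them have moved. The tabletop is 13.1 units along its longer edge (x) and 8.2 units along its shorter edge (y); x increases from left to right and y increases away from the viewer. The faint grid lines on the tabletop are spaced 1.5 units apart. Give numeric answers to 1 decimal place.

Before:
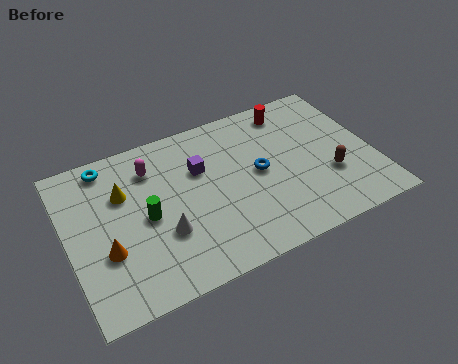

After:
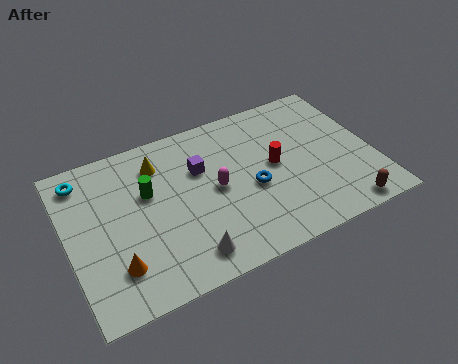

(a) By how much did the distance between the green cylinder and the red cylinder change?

-1.9

The distance was about 7.4 in the first image and 5.5 in the second, so they moved 1.9 units closer together.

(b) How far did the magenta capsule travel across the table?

3.3

The magenta capsule moved from about (3.8, 6.3) to (6.3, 4.1), a distance of √(2.5² + 2.2²) ≈ 3.3.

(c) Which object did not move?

the purple cube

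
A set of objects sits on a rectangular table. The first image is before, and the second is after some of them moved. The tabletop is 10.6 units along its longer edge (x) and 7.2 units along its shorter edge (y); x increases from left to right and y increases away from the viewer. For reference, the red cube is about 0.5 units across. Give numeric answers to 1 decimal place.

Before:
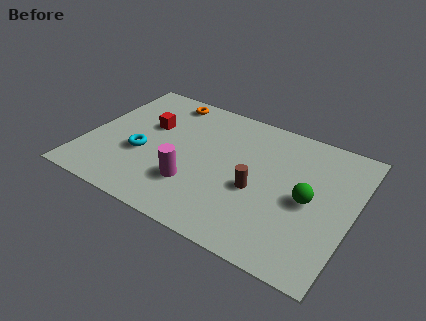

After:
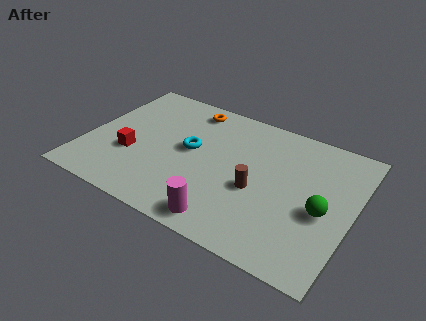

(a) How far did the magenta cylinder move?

1.9

From (4.5, 2.1) to (6.0, 0.9), the magenta cylinder covered √(1.5² + 1.2²) ≈ 1.9 units.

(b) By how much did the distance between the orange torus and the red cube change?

+2.2

The distance was about 1.8 in the first image and 4.0 in the second, so they moved 2.2 units further apart.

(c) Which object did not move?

the brown cylinder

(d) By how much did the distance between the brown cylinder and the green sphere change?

+0.6

Before: roughly 2.0 units apart; after: 2.6. That's 0.6 units further apart.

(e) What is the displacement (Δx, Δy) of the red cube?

(-0.4, -1.9)

The red cube started near (2.3, 4.5) and ended near (1.9, 2.6).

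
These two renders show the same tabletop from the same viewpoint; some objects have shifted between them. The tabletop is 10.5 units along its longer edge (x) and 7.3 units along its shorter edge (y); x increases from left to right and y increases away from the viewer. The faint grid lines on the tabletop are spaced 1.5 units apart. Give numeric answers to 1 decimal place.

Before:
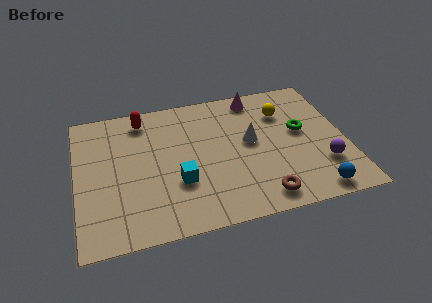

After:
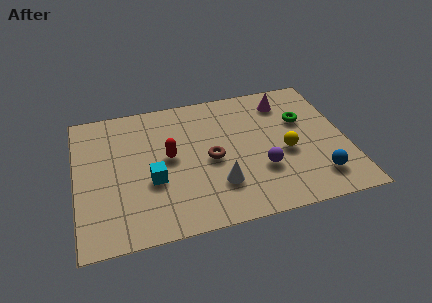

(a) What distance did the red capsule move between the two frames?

2.5

From (2.7, 6.2) to (3.6, 3.9), the red capsule covered √(0.9² + 2.3²) ≈ 2.5 units.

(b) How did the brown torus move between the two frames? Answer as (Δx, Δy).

(-1.8, 2.4)

The brown torus started near (7.0, 1.0) and ended near (5.2, 3.4).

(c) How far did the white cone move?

2.4

The white cone moved from about (6.8, 4.0) to (5.4, 2.0), a distance of √(1.4² + 2.0²) ≈ 2.4.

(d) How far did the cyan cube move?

1.0

The cyan cube was near (3.9, 2.5) before and (2.9, 2.8) after, so it travelled √(1.0² + 0.3²) ≈ 1.0 units.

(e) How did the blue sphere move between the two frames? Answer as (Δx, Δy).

(0.2, 0.7)

From the two frames, the blue sphere sits at roughly (9.0, 0.8) before and (9.2, 1.5) after.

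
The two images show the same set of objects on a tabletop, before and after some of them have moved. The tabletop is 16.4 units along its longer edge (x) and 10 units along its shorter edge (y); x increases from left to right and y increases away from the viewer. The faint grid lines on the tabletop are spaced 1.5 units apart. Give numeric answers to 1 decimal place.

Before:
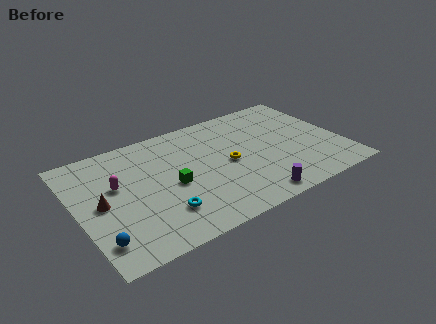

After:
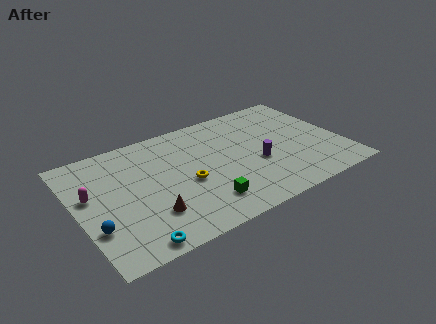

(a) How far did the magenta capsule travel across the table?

1.6

The magenta capsule moved from about (2.5, 6.0) to (0.9, 5.9), a distance of √(1.6² + 0.1²) ≈ 1.6.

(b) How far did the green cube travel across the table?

2.9

The green cube moved from about (5.7, 4.5) to (7.3, 2.1), a distance of √(1.6² + 2.4²) ≈ 2.9.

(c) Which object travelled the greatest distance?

the brown cone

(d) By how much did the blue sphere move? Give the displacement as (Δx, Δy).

(-0.1, 1.1)

From the two frames, the blue sphere sits at roughly (0.9, 2.0) before and (0.8, 3.1) after.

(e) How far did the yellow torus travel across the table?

2.7

The yellow torus was near (9.3, 4.8) before and (6.6, 4.3) after, so it travelled √(2.7² + 0.5²) ≈ 2.7 units.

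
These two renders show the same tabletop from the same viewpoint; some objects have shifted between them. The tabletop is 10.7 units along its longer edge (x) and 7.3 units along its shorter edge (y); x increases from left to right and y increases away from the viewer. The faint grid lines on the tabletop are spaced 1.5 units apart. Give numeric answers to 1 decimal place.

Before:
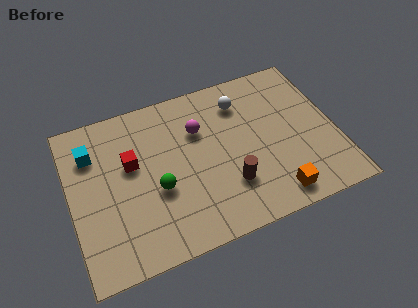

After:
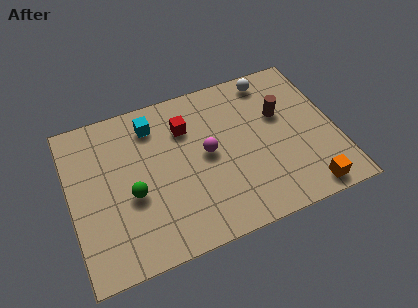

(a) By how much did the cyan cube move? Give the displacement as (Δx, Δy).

(2.5, 0.5)

From the two frames, the cyan cube sits at roughly (1.0, 5.4) before and (3.5, 5.9) after.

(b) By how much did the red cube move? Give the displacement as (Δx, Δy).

(2.3, 0.9)

The red cube was at about (2.5, 4.4) and moved to about (4.8, 5.3).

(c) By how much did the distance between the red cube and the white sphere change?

-1.0

They were about 4.8 units apart before and 3.8 after — 1.0 units closer together.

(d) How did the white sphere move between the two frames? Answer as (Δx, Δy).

(1.3, 0.7)

The white sphere started near (7.1, 5.7) and ended near (8.4, 6.4).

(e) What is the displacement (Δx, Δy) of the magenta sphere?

(0.2, -1.2)

From the two frames, the magenta sphere sits at roughly (5.3, 5.0) before and (5.5, 3.8) after.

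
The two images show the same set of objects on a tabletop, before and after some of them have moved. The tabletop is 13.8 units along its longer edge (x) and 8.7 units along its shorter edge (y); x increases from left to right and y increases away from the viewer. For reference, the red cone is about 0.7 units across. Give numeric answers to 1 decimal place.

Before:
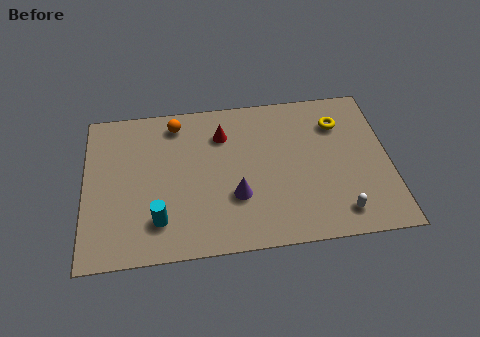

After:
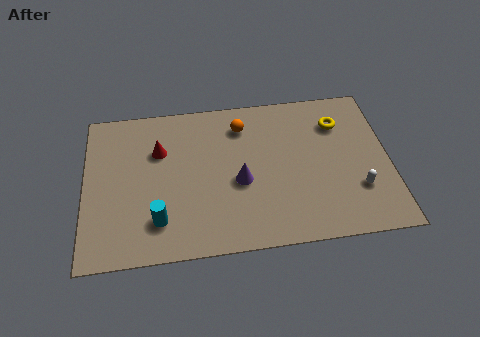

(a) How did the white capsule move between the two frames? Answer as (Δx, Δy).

(0.9, 1.2)

The white capsule started near (11.4, 1.4) and ended near (12.3, 2.6).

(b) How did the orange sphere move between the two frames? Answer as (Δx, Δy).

(3.0, -0.5)

From the two frames, the orange sphere sits at roughly (4.2, 7.4) before and (7.2, 6.9) after.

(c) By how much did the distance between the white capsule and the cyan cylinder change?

+0.9

They were about 8.1 units apart before and 9.0 after — 0.9 units further apart.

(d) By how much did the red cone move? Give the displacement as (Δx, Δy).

(-2.9, -0.6)

The red cone started near (6.3, 6.5) and ended near (3.4, 5.9).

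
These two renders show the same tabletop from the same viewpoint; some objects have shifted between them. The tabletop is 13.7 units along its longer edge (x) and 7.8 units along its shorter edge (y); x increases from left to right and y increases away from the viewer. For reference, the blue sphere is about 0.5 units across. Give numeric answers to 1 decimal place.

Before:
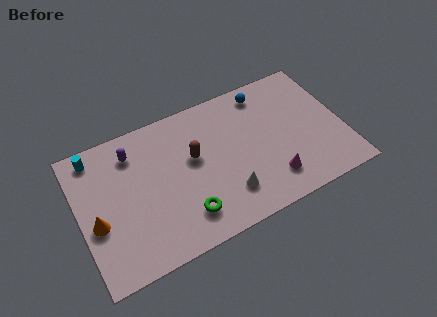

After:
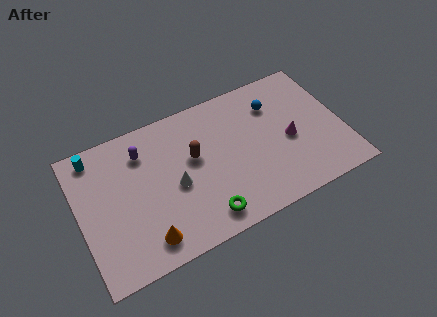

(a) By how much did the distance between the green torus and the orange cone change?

-1.6

Before: roughly 4.6 units apart; after: 3.0. That's 1.6 units closer together.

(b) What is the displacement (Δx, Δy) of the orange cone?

(2.3, -1.9)

From the two frames, the orange cone sits at roughly (0.8, 3.2) before and (3.1, 1.3) after.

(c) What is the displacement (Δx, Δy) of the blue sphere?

(0.4, -0.9)

From the two frames, the blue sphere sits at roughly (10.0, 6.7) before and (10.4, 5.8) after.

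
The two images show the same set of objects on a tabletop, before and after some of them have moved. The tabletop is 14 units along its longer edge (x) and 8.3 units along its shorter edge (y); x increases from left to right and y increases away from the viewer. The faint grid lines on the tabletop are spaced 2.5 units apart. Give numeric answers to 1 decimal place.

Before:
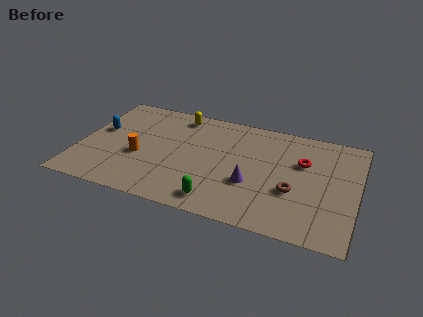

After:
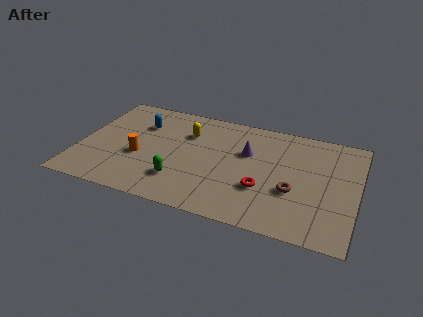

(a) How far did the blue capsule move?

2.3

From (0.9, 4.8) to (2.9, 5.9), the blue capsule covered √(2.0² + 1.1²) ≈ 2.3 units.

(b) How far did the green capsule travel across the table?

2.2

From (7.3, 1.2) to (5.3, 2.1), the green capsule covered √(2.0² + 0.9²) ≈ 2.2 units.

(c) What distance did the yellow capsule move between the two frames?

1.4

From (4.7, 7.2) to (5.3, 5.9), the yellow capsule covered √(0.6² + 1.3²) ≈ 1.4 units.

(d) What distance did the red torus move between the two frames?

3.2

The red torus was near (11.2, 5.4) before and (9.4, 2.8) after, so it travelled √(1.8² + 2.6²) ≈ 3.2 units.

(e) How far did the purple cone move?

2.3

From (8.8, 3.0) to (8.4, 5.3), the purple cone covered √(0.4² + 2.3²) ≈ 2.3 units.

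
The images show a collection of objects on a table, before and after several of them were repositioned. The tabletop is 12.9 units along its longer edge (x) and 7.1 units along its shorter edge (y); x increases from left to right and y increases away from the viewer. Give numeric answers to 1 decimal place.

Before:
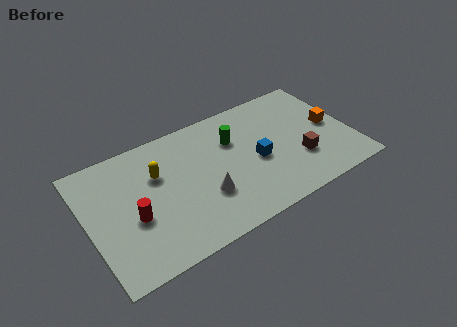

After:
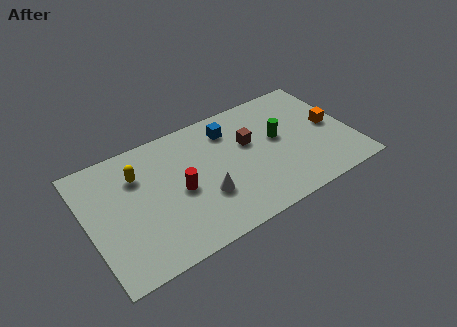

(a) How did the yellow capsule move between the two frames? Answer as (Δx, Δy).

(-0.9, 0.4)

The yellow capsule started near (3.5, 4.7) and ended near (2.6, 5.1).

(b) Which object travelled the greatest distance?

the brown cube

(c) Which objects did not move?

the white cone and the orange cube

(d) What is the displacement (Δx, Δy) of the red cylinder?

(2.3, 0.4)

From the two frames, the red cylinder sits at roughly (2.1, 2.9) before and (4.4, 3.3) after.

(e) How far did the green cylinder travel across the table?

2.3

From (7.3, 4.9) to (9.4, 4.0), the green cylinder covered √(2.1² + 0.9²) ≈ 2.3 units.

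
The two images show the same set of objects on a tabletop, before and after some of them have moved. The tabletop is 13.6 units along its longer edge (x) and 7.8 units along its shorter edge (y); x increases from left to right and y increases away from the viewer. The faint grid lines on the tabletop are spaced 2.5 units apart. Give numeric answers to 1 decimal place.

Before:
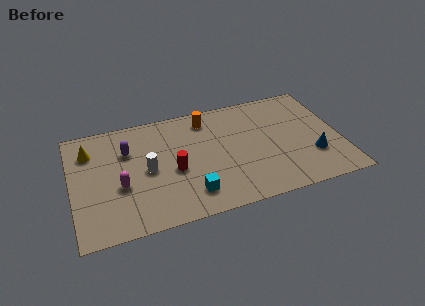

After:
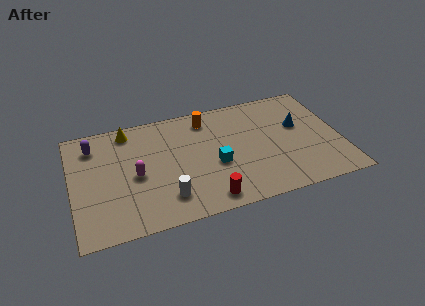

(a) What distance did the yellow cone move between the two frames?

2.2

From (1.0, 5.9) to (3.0, 6.8), the yellow cone covered √(2.0² + 0.9²) ≈ 2.2 units.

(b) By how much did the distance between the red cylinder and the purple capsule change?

+4.5

Before: roughly 3.0 units apart; after: 7.5. That's 4.5 units further apart.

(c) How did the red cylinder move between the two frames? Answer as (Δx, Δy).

(1.5, -2.4)

From the two frames, the red cylinder sits at roughly (5.1, 3.4) before and (6.6, 1.0) after.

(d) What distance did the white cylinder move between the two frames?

2.2

The white cylinder was near (3.8, 3.8) before and (4.6, 1.7) after, so it travelled √(0.8² + 2.1²) ≈ 2.2 units.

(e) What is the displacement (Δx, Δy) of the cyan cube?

(1.4, 1.6)

The cyan cube was at about (5.8, 1.6) and moved to about (7.2, 3.2).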